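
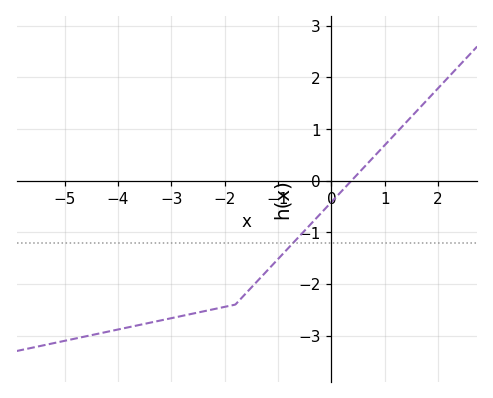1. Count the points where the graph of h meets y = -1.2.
1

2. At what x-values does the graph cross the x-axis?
0.4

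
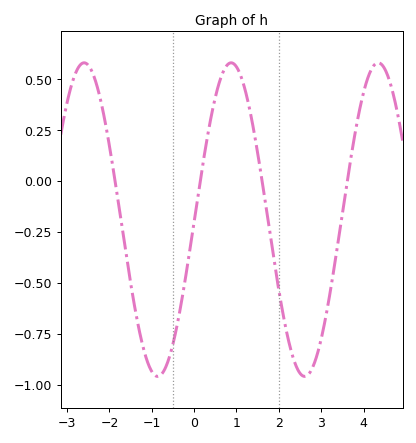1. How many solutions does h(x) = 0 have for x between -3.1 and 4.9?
4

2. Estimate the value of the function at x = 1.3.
0.36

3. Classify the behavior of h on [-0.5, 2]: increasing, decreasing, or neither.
neither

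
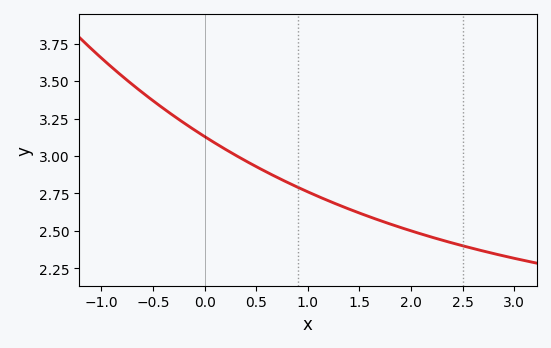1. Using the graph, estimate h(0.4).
2.97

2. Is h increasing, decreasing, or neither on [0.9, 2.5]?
decreasing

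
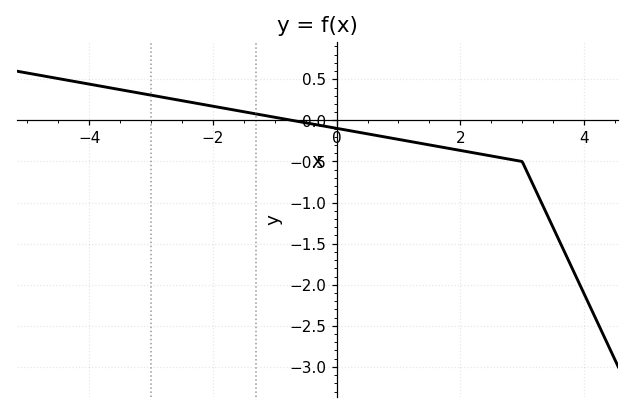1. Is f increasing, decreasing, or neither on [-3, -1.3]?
decreasing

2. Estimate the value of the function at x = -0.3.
-0.056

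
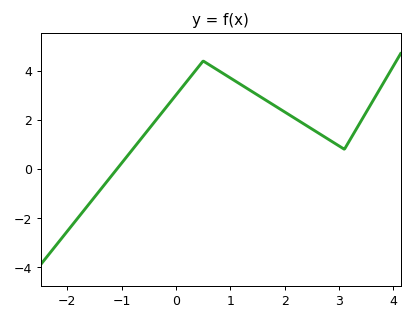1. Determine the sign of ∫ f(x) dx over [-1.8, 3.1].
positive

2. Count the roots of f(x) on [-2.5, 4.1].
1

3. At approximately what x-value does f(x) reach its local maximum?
0.5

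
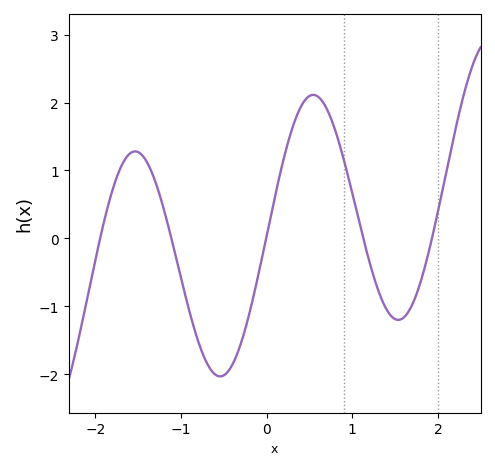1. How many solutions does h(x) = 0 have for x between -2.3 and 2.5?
5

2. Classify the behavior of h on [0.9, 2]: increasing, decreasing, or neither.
neither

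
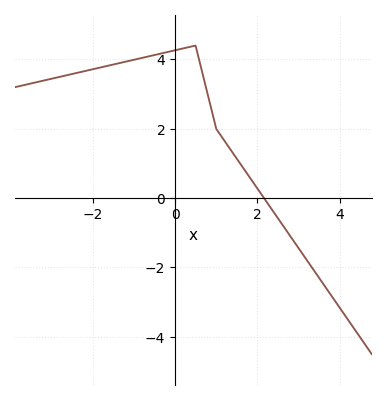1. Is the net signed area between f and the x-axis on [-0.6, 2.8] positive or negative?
positive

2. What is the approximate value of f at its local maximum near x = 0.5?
4.4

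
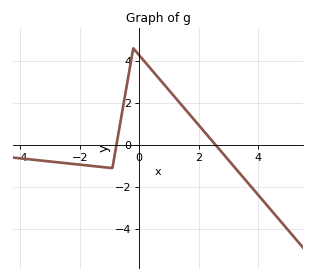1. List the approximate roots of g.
-0.8, 2.6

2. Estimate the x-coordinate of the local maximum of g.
-0.2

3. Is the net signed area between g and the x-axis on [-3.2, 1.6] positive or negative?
positive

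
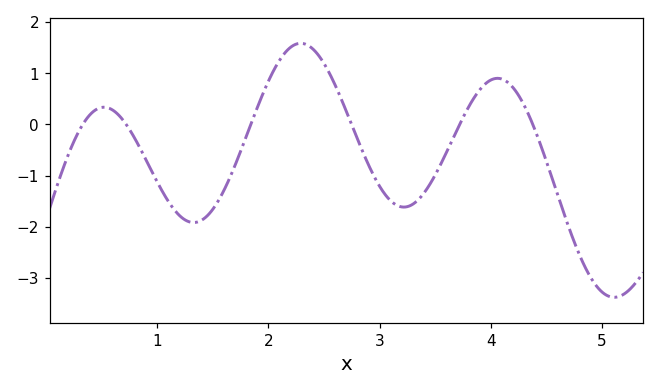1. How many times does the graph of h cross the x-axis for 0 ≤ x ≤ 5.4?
6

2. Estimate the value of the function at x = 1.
-1.12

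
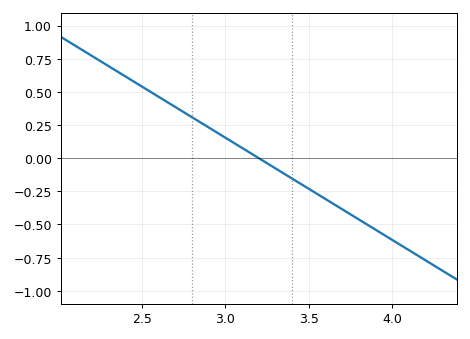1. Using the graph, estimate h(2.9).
0.25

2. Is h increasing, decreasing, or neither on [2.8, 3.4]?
decreasing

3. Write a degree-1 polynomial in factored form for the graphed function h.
y = -0.77(x - 3.2)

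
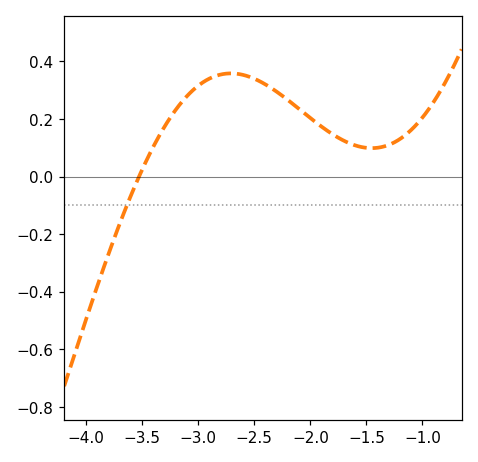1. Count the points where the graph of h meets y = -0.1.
1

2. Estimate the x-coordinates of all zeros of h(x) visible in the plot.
-3.55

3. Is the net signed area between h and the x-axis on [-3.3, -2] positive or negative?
positive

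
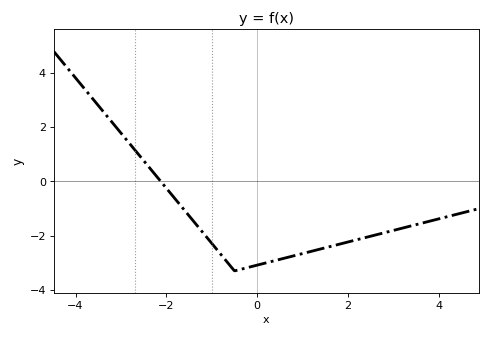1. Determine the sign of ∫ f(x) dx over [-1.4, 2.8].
negative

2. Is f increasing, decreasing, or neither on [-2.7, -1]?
decreasing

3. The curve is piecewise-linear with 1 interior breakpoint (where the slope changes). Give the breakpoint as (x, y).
(-0.5, -3.3)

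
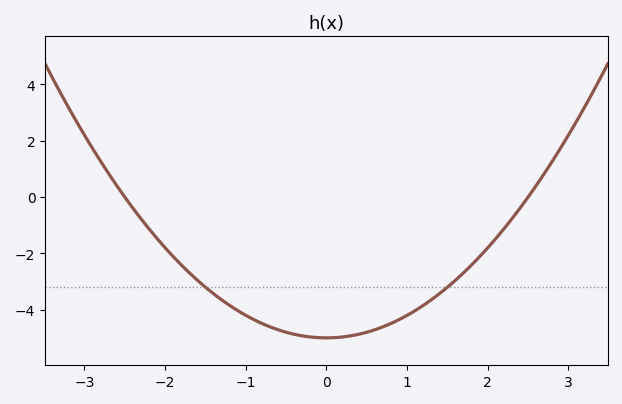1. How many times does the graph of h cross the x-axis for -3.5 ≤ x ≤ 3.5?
2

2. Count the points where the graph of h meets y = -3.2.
2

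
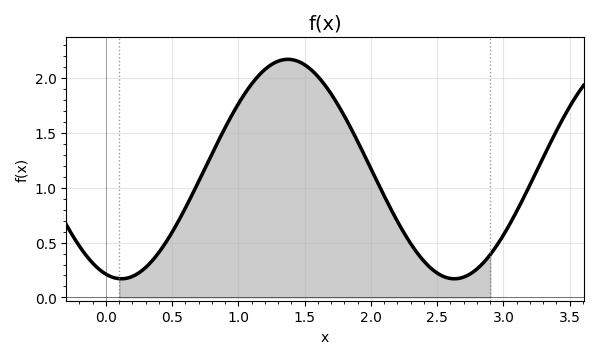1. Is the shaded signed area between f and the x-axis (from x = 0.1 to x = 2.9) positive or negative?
positive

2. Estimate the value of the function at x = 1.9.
1.42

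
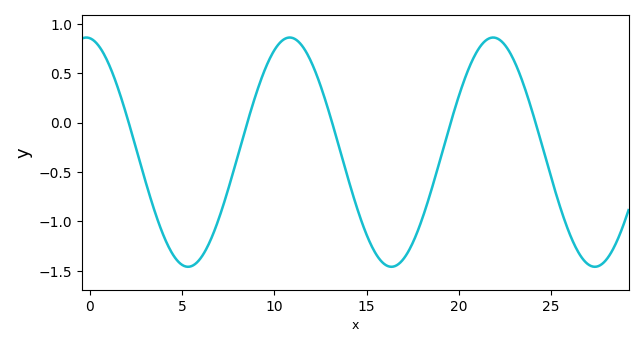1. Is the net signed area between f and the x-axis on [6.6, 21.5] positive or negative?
negative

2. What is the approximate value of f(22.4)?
0.8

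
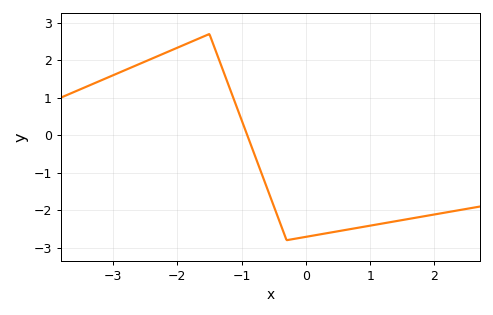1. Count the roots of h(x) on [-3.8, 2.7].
1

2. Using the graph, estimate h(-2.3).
2.1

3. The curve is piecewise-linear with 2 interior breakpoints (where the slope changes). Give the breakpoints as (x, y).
(-1.5, 2.7); (-0.3, -2.8)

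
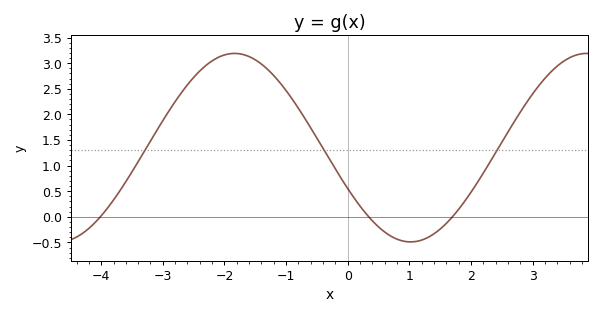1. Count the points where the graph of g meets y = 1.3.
3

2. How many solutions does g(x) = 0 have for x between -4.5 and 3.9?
3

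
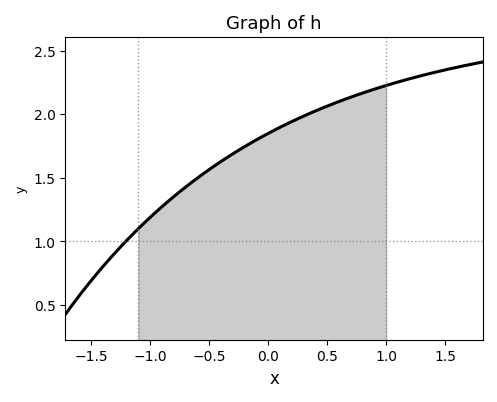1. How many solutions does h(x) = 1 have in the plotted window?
1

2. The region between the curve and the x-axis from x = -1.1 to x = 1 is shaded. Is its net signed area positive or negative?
positive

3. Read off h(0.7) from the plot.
2.15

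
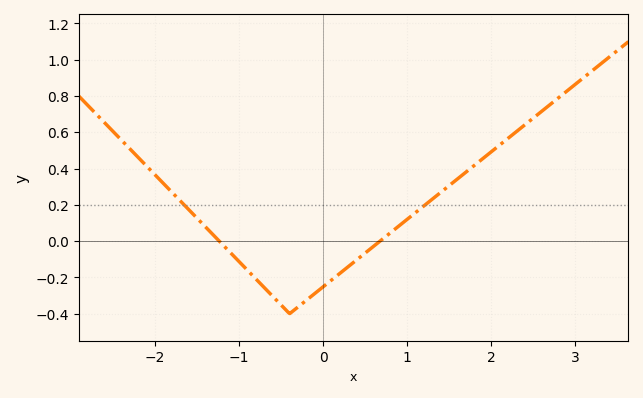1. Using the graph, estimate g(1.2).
0.195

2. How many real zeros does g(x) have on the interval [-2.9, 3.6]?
2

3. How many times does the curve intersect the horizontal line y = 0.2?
2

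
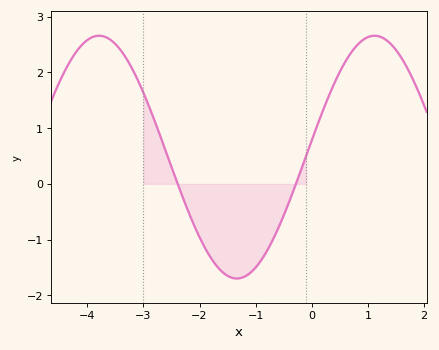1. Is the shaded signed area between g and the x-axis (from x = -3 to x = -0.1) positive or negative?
negative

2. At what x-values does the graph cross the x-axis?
-2.39, -0.282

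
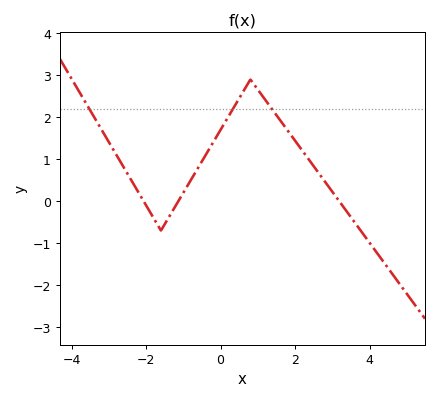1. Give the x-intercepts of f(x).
-2.06, -1.13, 3.18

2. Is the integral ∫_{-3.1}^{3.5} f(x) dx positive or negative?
positive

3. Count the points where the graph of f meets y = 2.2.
3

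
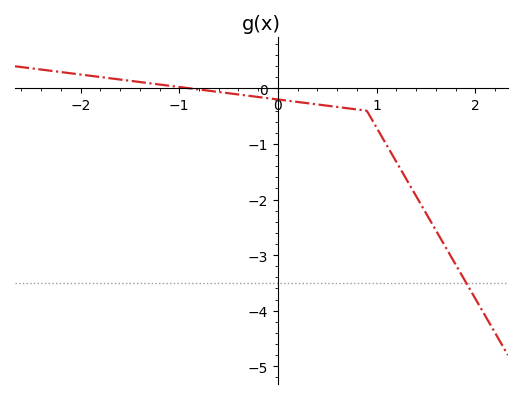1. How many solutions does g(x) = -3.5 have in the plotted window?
1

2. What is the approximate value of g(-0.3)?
-0.131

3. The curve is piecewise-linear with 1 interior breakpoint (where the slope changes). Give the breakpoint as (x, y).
(0.9, -0.4)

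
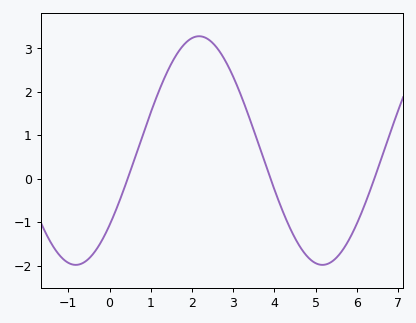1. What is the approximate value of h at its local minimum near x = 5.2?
-2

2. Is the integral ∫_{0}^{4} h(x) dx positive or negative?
positive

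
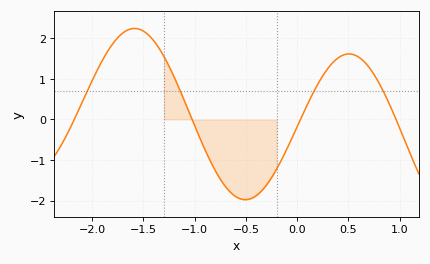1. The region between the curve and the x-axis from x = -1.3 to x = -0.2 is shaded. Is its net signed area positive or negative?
negative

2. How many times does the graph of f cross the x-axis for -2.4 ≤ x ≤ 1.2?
4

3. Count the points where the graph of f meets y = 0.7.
4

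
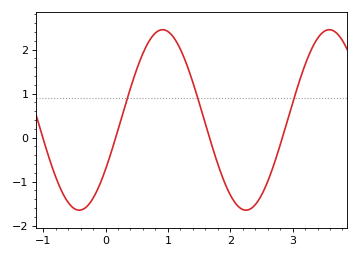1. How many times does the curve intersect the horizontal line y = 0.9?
3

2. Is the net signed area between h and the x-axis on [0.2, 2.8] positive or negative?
positive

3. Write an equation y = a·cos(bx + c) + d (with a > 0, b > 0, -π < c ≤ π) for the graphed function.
y = 2.05cos(2.35x - 2.15) + 0.4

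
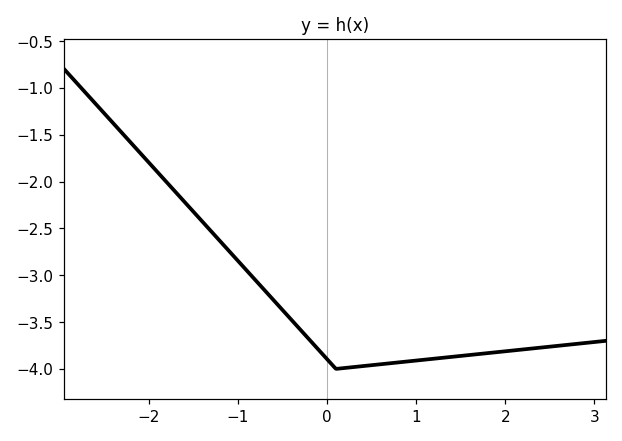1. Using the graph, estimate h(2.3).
-3.8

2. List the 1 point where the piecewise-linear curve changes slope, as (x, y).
(0.1, -4)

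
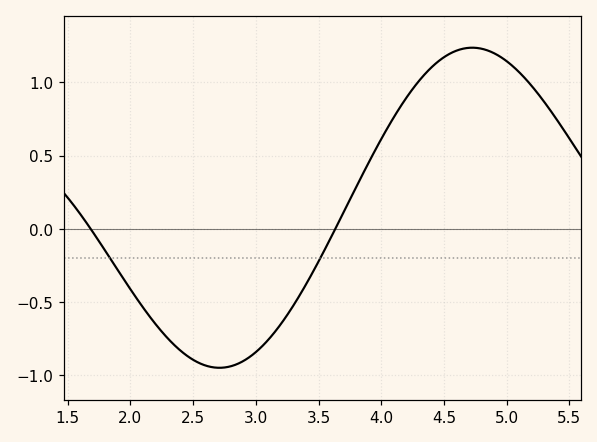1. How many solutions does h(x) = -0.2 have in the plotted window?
2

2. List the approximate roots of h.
1.7, 3.6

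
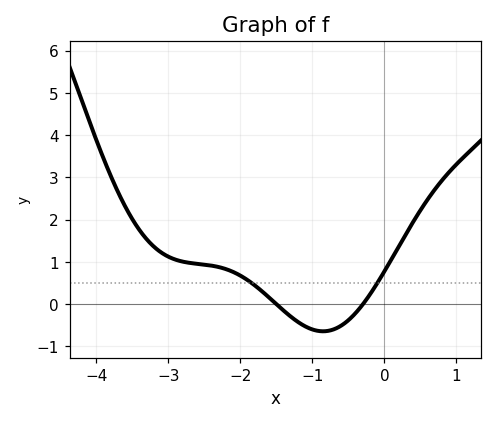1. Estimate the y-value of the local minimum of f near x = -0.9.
-0.6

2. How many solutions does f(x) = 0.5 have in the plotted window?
2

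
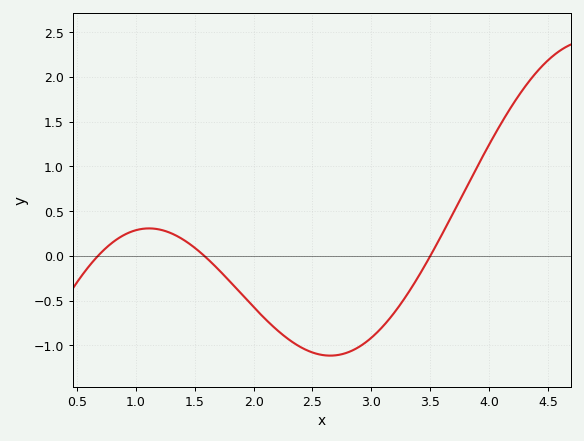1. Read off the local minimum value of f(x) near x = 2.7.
-1.1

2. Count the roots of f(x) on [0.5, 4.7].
3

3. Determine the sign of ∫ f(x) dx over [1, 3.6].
negative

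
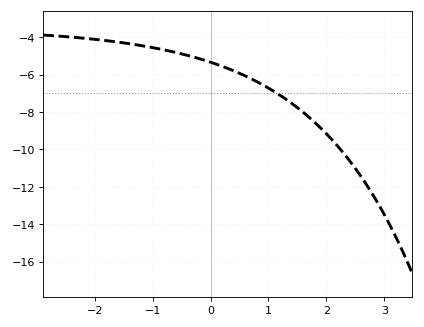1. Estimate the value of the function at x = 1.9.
-8.8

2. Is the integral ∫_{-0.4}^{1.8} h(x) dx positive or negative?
negative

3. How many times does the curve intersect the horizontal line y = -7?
1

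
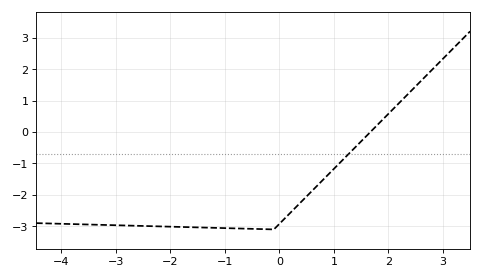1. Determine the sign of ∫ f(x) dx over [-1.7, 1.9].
negative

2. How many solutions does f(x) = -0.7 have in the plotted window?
1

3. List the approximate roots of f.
1.6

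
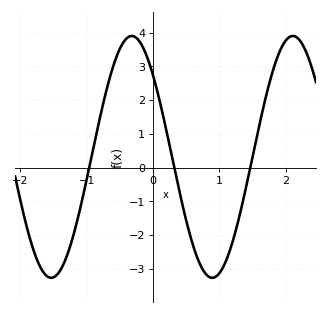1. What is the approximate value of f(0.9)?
-3.3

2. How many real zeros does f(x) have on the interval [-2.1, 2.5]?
3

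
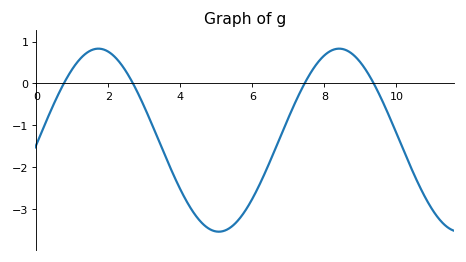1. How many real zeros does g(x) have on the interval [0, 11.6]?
4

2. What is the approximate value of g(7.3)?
-0.3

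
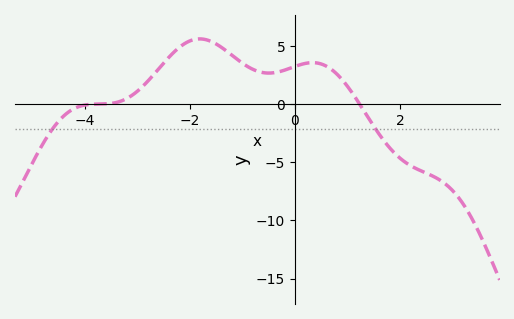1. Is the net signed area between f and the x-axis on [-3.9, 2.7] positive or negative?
positive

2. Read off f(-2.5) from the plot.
3.53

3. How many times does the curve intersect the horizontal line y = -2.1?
2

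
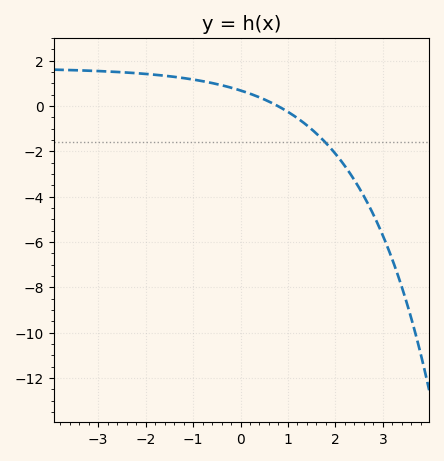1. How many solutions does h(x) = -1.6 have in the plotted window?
1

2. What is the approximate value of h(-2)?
1.4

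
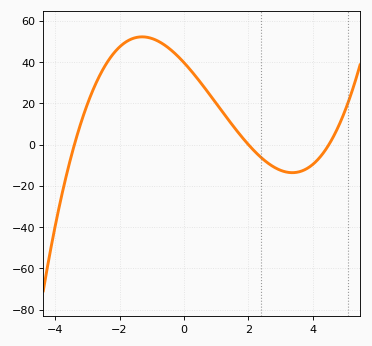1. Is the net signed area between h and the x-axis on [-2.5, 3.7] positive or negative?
positive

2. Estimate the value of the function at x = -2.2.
44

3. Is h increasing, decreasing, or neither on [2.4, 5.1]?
neither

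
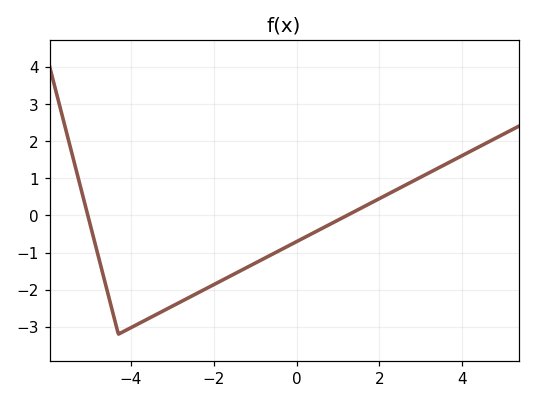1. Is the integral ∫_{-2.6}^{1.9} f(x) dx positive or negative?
negative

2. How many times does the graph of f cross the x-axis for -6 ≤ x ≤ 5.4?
2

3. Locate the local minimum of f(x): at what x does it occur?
-4.2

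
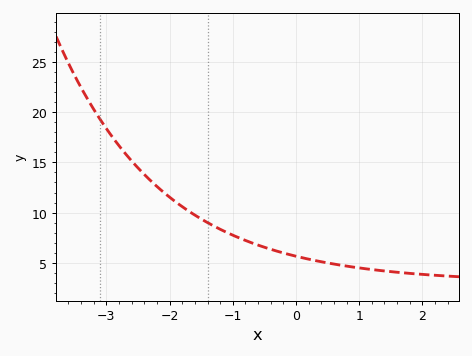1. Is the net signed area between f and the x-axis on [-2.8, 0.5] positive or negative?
positive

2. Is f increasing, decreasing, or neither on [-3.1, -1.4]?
decreasing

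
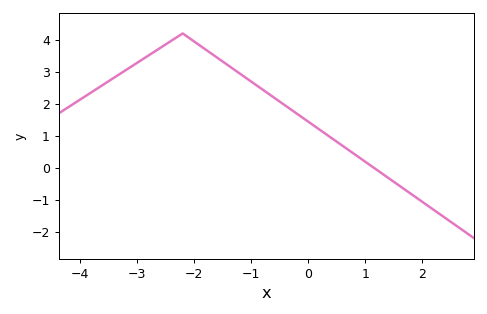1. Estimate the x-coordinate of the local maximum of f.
-2.2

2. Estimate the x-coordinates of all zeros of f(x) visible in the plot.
1.15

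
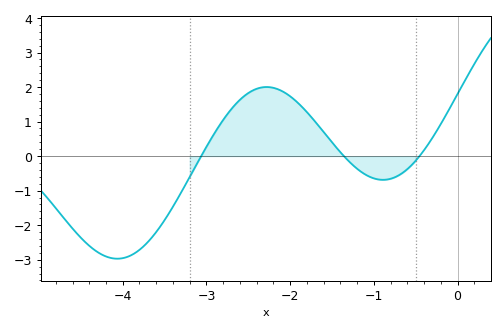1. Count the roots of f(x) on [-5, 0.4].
3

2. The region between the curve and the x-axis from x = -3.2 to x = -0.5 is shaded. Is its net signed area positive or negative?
positive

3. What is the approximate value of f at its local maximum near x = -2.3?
2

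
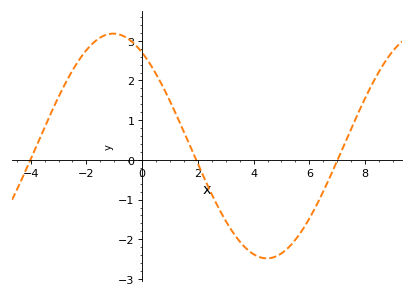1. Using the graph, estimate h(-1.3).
3.15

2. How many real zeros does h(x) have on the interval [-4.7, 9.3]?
3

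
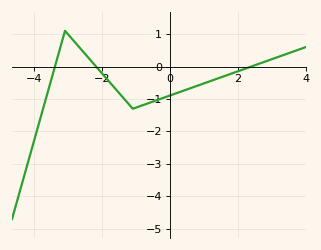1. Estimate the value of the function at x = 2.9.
0.188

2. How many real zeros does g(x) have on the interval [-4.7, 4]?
3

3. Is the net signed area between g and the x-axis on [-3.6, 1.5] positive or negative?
negative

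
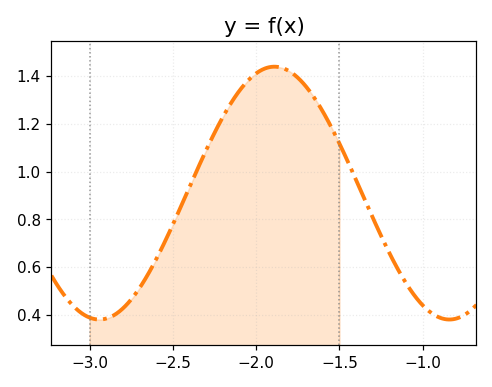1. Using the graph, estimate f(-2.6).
0.633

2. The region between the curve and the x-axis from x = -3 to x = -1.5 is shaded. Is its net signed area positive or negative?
positive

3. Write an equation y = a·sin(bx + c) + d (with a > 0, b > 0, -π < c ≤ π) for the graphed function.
y = 0.53sin(2.99x + 0.942) + 0.91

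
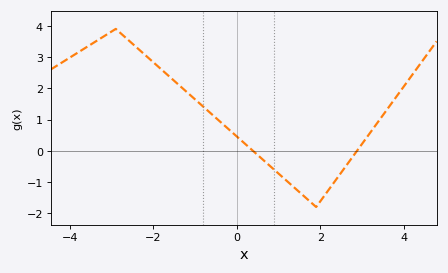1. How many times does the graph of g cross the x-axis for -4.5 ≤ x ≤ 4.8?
2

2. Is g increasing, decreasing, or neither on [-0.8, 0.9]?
decreasing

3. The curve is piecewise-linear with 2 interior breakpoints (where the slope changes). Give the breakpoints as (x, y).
(-2.9, 3.9); (1.9, -1.8)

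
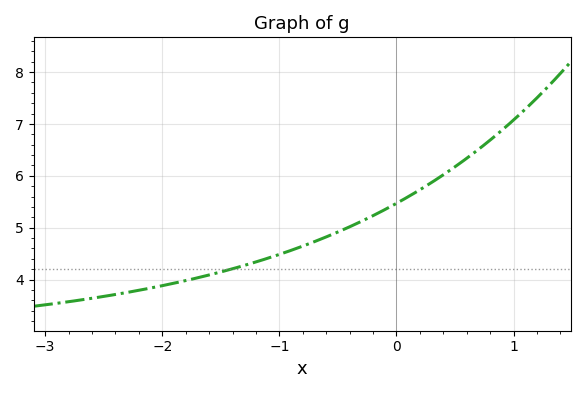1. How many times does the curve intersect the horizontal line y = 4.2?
1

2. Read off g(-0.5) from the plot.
4.92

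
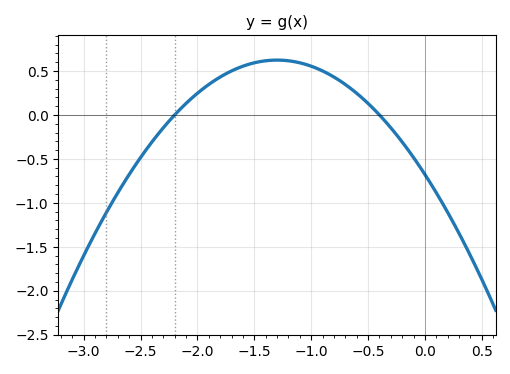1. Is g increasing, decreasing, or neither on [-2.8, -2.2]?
increasing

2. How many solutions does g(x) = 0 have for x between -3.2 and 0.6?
2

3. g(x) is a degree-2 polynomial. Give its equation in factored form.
y = -0.77(x + 2.2)(x + 0.4)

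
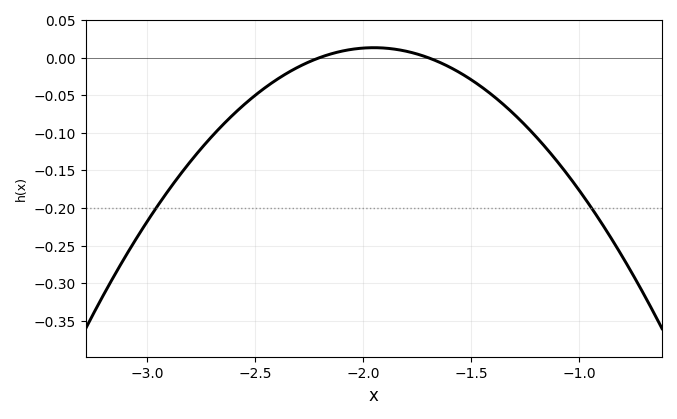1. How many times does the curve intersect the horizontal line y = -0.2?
2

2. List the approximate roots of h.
-2.2, -1.7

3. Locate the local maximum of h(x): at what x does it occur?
-1.95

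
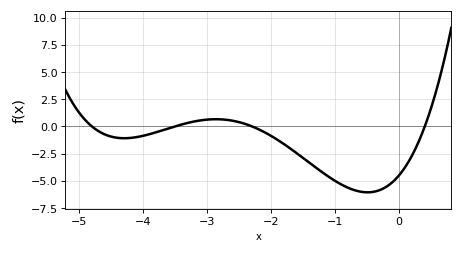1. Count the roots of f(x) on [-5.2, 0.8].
4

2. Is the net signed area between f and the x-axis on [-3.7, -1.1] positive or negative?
negative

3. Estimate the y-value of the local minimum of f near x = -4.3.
-1.09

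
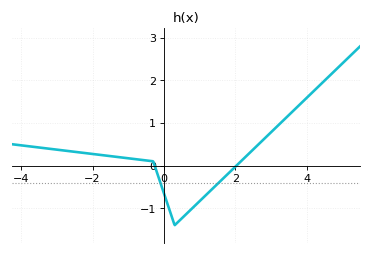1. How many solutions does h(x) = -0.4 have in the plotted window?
2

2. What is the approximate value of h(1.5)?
-0.431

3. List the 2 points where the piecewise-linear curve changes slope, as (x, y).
(-0.3, 0.1); (0.3, -1.4)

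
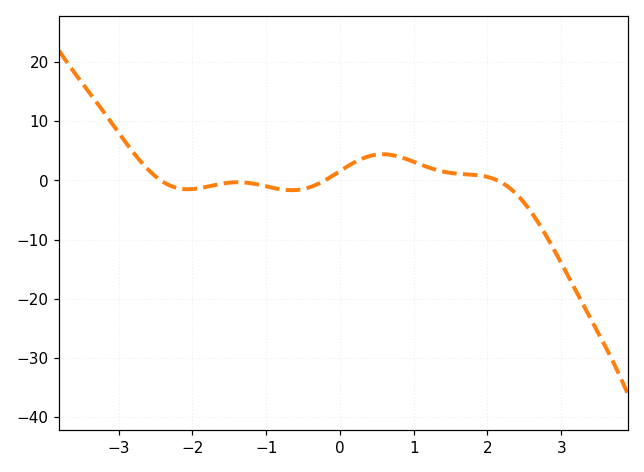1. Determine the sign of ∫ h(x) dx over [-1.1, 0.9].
positive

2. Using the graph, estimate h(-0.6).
-2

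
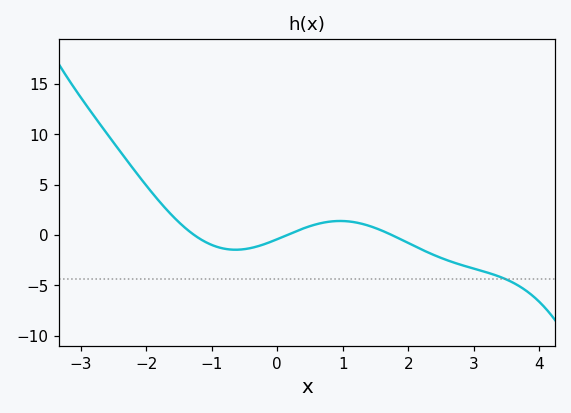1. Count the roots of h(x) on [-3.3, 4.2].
3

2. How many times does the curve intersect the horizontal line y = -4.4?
1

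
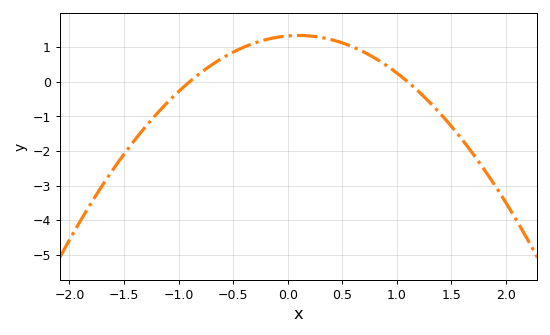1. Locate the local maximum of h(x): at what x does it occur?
0.1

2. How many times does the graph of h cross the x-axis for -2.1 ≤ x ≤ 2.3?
2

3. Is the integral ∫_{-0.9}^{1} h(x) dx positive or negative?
positive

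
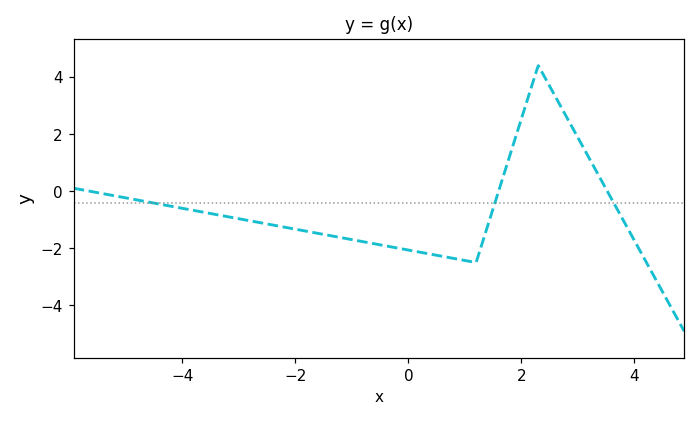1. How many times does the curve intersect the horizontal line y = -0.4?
3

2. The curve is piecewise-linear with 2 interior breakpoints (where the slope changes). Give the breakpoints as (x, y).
(1.2, -2.5); (2.3, 4.4)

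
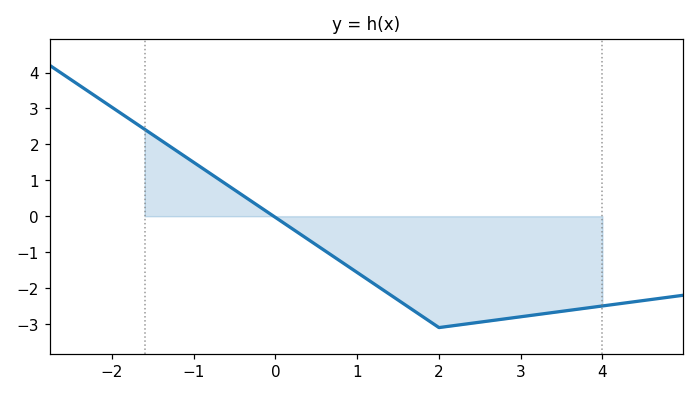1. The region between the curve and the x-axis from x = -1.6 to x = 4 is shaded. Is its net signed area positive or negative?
negative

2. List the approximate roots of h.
-0.022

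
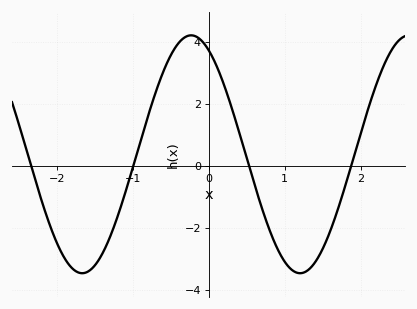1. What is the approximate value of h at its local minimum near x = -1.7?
-3.4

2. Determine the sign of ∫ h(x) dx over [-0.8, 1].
positive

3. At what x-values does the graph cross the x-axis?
-2.3, -1, 0.5, 1.9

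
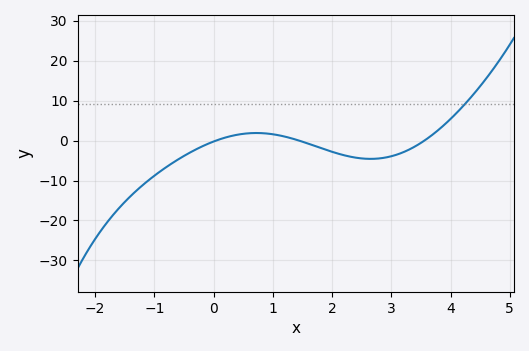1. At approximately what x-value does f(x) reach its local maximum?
0.724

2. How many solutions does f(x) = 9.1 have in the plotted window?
1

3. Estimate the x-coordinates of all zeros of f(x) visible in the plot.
0.043, 1.44, 3.56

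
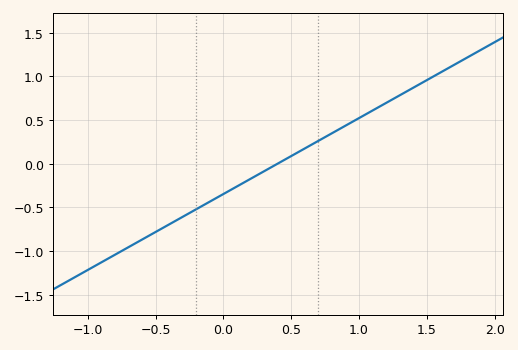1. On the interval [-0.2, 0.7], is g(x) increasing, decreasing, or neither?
increasing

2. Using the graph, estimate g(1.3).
0.8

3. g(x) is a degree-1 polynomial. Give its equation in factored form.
y = 0.87(x - 0.4)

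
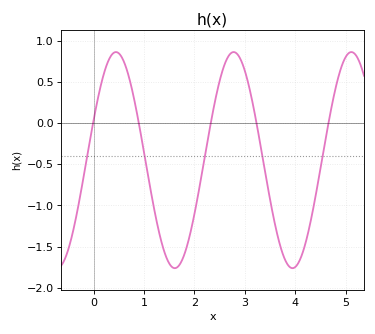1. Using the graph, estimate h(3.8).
-1.65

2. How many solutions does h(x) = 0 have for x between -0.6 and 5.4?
5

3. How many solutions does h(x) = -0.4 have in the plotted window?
5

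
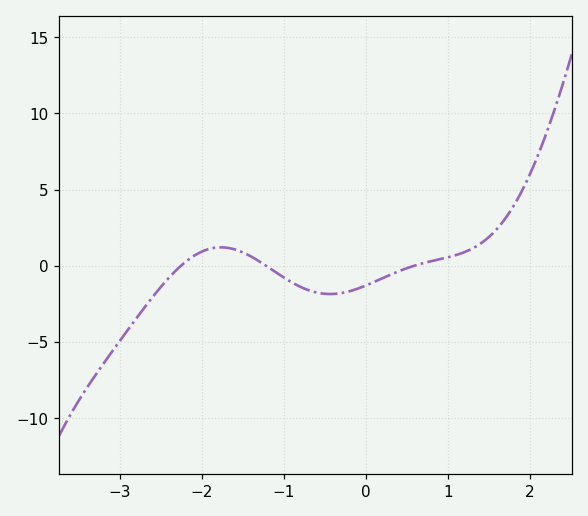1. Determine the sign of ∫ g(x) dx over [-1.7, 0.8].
negative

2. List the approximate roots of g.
-2.3, -1.2, 0.6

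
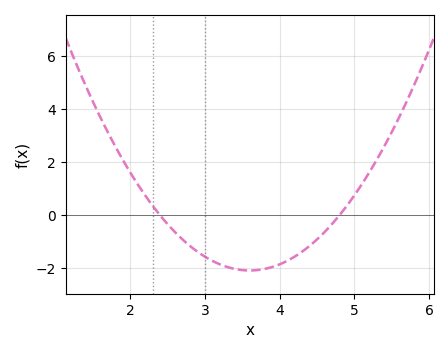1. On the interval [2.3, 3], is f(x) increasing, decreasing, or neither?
decreasing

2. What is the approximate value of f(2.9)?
-1.4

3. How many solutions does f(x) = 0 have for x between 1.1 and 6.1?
2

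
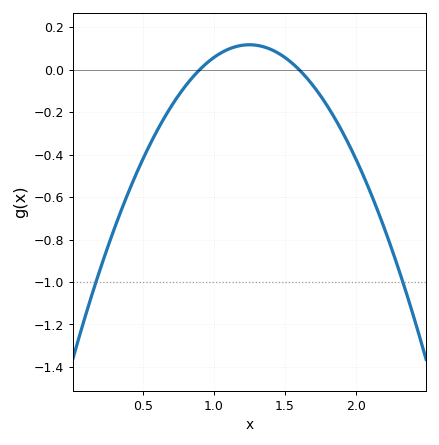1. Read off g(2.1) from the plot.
-0.576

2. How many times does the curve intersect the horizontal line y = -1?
2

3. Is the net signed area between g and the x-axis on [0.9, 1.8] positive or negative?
positive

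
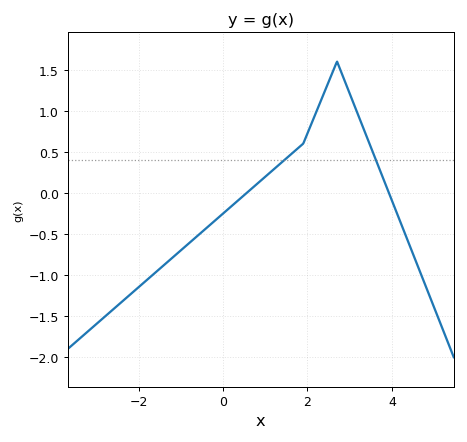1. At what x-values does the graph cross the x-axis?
0.56, 3.93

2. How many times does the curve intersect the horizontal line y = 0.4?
2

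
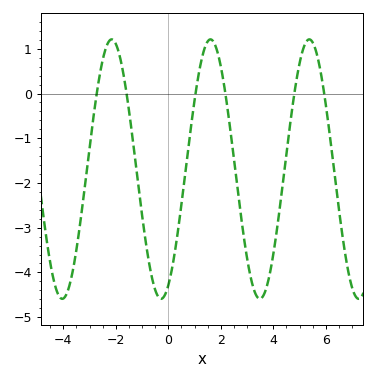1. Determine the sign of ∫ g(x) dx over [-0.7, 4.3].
negative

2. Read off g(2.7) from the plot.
-2.43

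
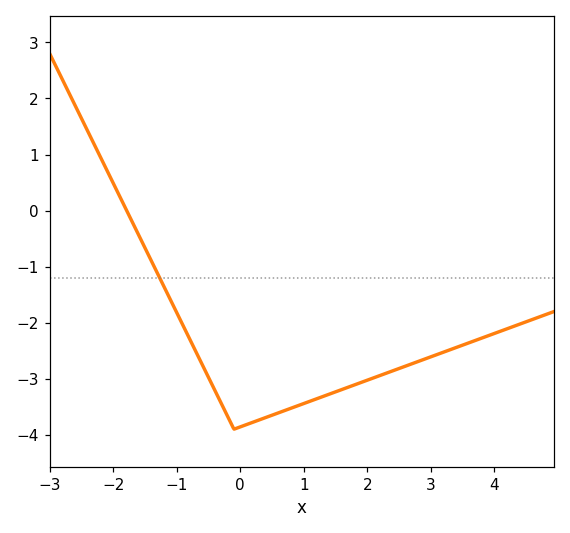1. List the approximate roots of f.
-1.79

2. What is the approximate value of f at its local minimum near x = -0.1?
-3.9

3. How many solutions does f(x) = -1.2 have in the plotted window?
1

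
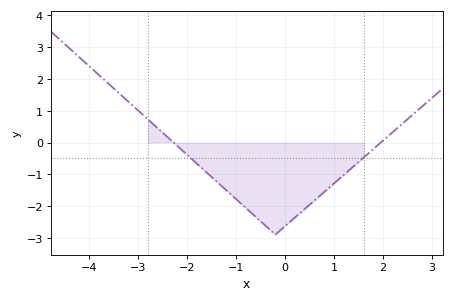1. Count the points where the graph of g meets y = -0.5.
2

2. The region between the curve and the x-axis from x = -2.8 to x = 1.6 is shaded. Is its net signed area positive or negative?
negative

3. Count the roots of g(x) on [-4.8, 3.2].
2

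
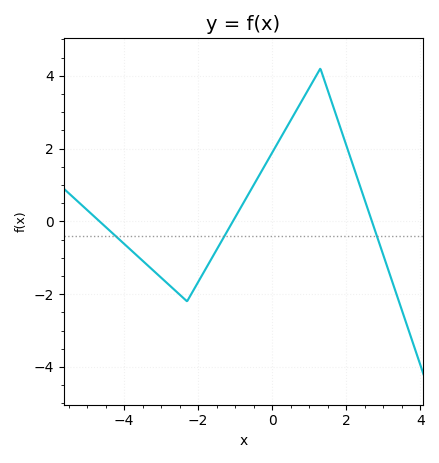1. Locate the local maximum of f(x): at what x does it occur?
1.3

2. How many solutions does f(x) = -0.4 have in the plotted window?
3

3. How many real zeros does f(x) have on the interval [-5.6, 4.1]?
3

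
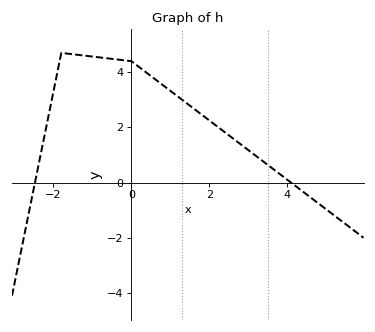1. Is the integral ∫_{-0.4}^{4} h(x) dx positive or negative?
positive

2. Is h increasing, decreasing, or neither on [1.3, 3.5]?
decreasing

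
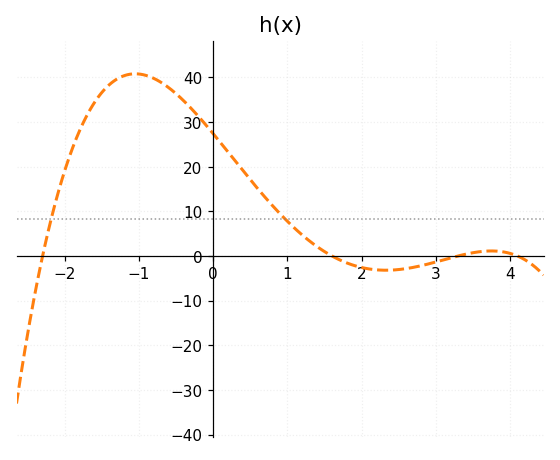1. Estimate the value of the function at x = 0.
27.4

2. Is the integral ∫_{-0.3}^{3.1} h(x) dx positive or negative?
positive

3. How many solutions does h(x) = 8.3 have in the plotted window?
2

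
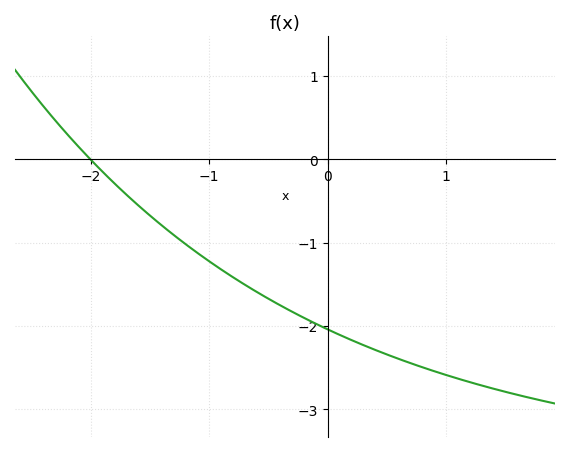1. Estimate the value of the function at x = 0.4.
-2.3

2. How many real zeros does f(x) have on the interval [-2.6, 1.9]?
1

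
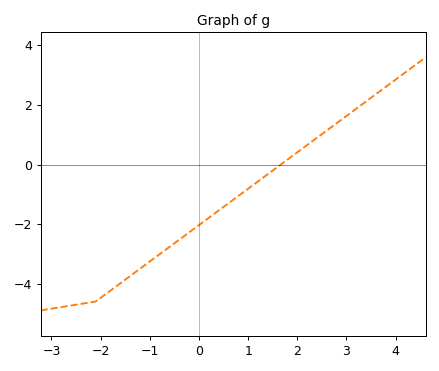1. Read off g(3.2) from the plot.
1.8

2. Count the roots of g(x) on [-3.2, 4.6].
1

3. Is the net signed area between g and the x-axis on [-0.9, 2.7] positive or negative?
negative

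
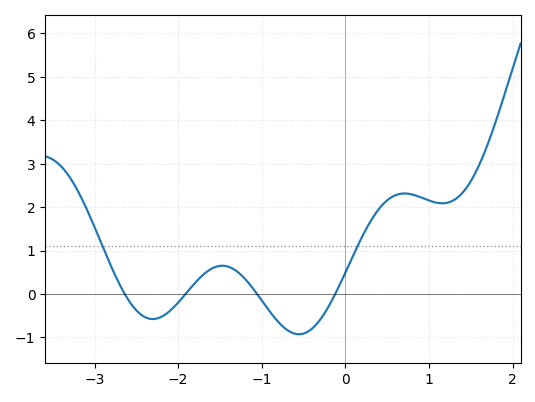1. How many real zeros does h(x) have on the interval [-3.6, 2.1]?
4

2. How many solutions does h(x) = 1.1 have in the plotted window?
2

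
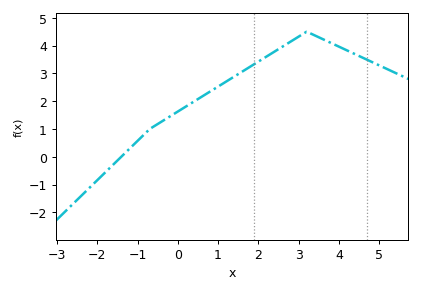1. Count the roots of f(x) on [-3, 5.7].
1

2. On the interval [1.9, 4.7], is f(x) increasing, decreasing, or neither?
neither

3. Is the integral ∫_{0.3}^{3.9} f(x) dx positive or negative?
positive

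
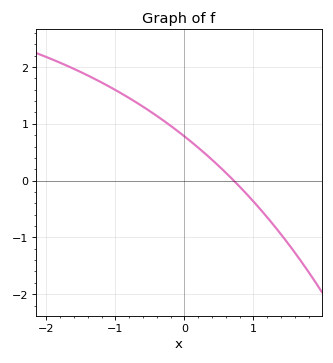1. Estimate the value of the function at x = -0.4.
1.1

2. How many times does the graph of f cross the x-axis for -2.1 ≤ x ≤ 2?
1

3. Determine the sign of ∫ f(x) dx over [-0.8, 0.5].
positive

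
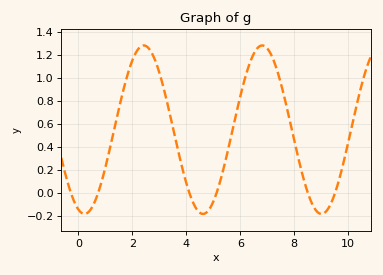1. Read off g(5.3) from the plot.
0.141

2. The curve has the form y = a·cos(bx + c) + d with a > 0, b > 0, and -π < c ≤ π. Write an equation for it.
y = 0.73cos(1.43x + 2.82) + 0.55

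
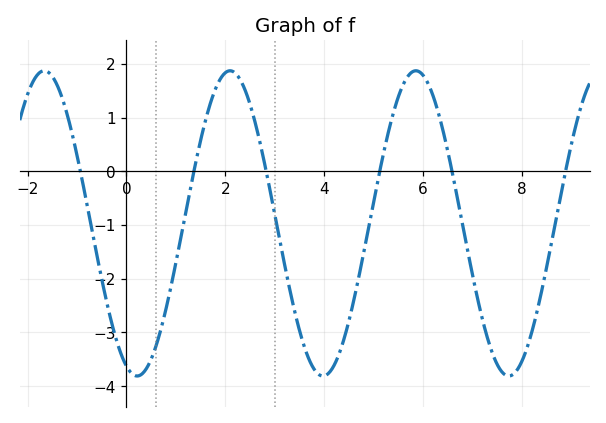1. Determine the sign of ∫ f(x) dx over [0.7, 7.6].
negative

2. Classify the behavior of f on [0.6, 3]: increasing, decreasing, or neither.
neither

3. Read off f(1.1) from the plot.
-1.2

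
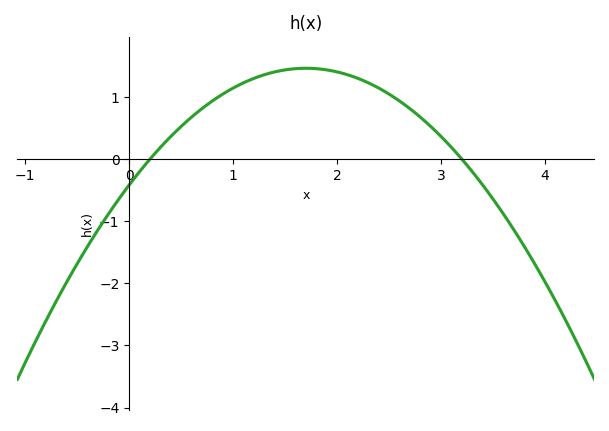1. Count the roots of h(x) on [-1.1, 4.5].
2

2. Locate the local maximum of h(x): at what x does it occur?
1.7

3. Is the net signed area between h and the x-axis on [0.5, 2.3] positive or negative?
positive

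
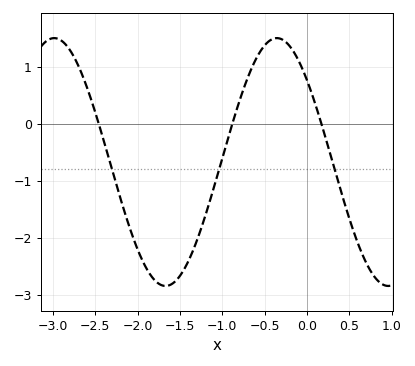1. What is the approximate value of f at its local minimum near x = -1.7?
-2.8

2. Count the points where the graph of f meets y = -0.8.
3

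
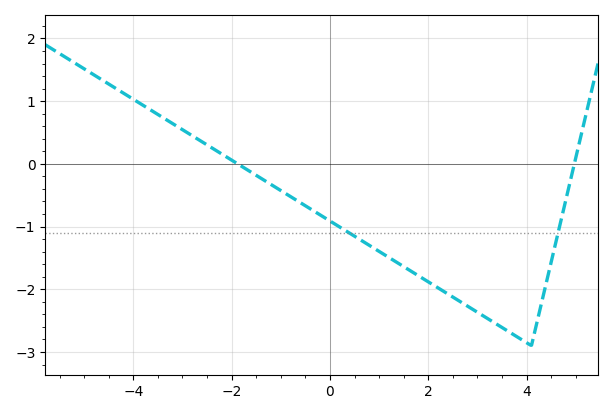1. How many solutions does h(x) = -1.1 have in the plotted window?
2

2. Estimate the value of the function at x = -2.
0.06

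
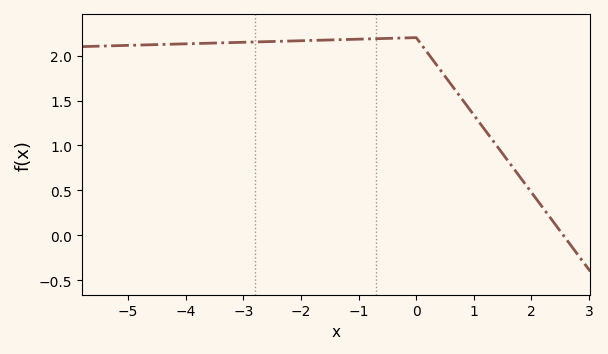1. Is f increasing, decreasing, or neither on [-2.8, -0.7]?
increasing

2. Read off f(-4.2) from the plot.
2.13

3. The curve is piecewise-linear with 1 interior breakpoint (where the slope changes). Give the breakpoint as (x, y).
(0, 2.2)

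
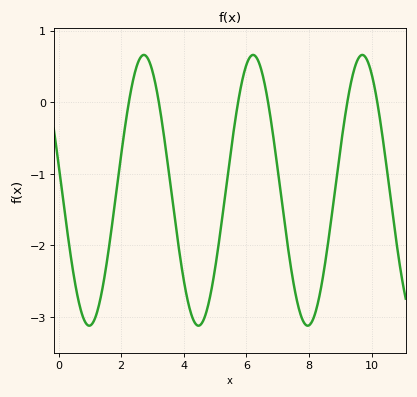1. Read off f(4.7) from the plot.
-2.96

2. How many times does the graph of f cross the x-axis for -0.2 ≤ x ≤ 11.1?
6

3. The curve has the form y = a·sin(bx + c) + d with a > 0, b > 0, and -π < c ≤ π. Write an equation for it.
y = 1.89sin(1.8x + 2.95) - 1.23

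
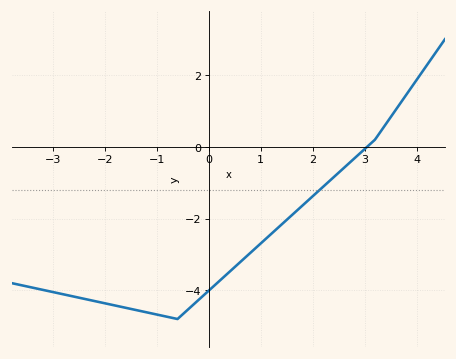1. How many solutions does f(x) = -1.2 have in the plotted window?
1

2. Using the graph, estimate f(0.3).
-3.6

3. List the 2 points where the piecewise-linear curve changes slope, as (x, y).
(-0.6, -4.8); (3.2, 0.2)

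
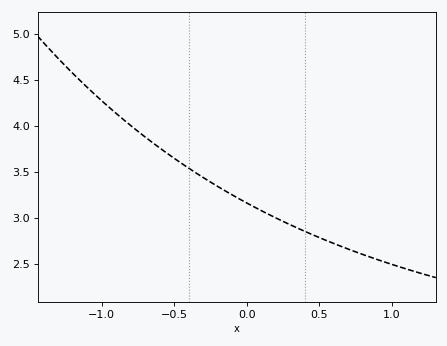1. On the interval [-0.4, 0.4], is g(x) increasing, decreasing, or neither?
decreasing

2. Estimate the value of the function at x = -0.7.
3.88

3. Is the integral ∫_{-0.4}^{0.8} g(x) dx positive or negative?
positive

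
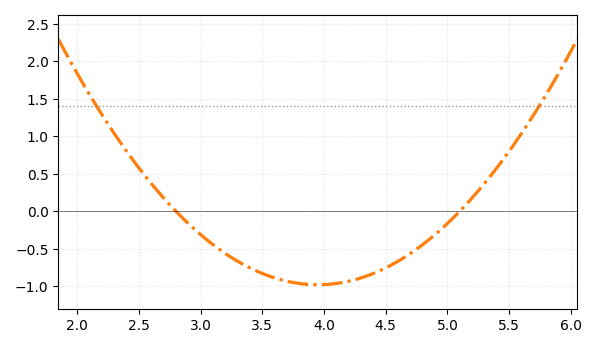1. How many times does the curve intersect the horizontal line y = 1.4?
2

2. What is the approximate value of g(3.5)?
-0.85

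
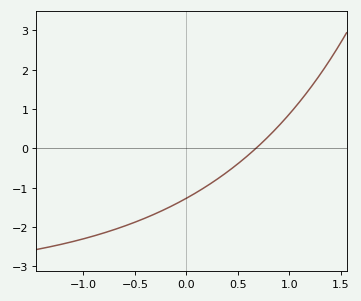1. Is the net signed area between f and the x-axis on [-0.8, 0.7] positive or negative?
negative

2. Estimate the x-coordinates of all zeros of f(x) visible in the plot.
0.7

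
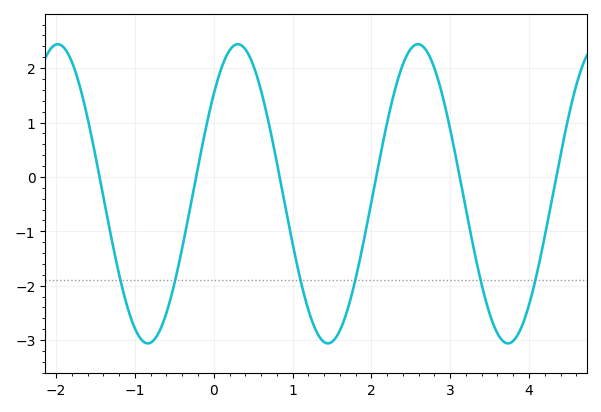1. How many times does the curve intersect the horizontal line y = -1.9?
6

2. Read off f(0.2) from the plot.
2.32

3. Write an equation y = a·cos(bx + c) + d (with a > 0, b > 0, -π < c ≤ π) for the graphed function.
y = 2.75cos(2.75x - 0.842) - 0.31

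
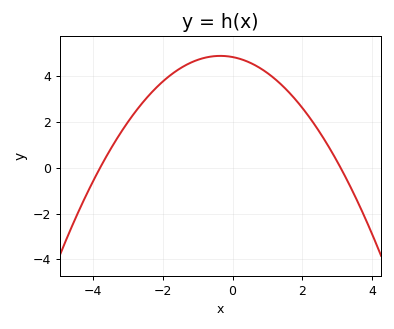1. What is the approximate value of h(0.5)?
4.6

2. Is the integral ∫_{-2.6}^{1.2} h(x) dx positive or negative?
positive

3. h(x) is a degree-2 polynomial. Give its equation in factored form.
y = -0.41(x + 3.8)(x - 3.1)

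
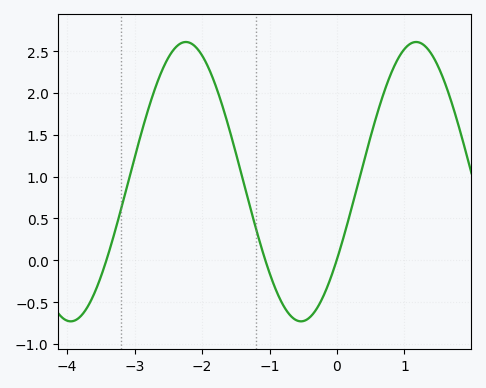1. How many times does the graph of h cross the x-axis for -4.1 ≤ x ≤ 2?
3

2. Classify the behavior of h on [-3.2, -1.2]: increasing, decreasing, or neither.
neither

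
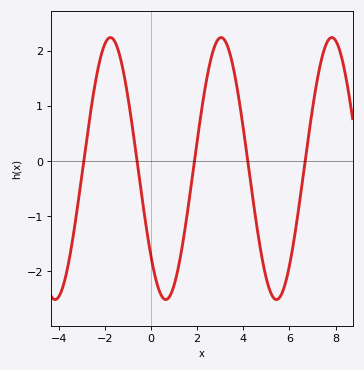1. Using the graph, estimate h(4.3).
-0.33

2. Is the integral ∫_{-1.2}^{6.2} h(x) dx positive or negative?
negative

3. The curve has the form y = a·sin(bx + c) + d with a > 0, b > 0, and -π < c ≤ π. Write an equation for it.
y = 2.38sin(1.31x - 2.41) - 0.14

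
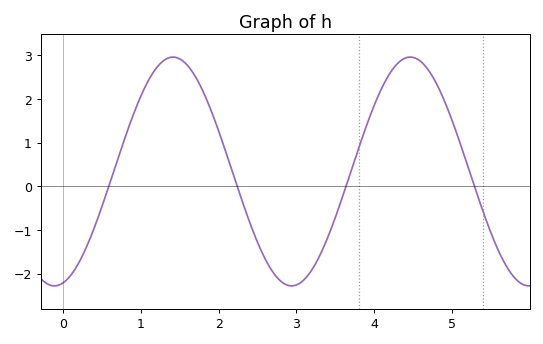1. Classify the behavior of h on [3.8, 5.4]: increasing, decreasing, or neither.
neither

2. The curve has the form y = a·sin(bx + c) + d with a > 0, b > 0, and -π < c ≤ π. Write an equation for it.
y = 2.62sin(2.1x - 1.3) + 0.34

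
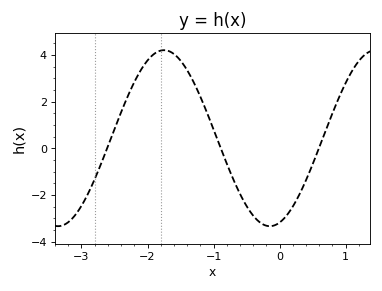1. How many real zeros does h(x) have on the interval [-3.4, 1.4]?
3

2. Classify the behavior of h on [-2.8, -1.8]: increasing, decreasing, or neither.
increasing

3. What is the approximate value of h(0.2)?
-2.48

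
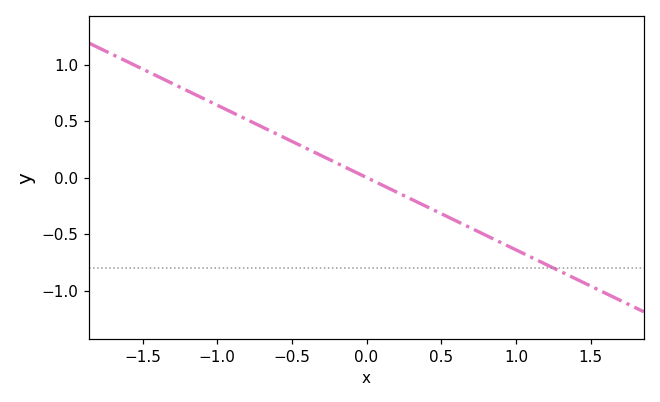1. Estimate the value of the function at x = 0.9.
-0.6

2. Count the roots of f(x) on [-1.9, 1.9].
1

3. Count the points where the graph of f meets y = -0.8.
1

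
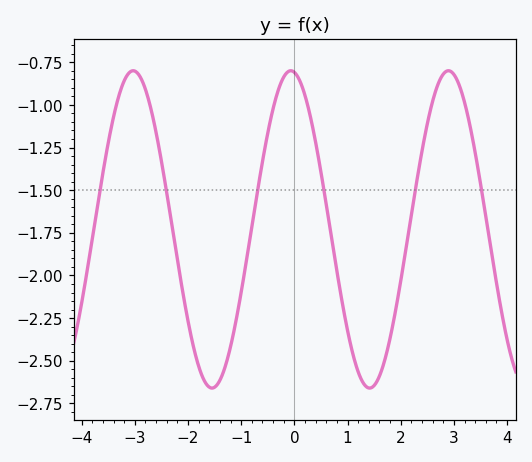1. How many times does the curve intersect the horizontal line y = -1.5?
6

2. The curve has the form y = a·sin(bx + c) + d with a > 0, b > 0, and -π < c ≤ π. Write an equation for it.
y = 0.93sin(2.1x + 1.7) - 1.73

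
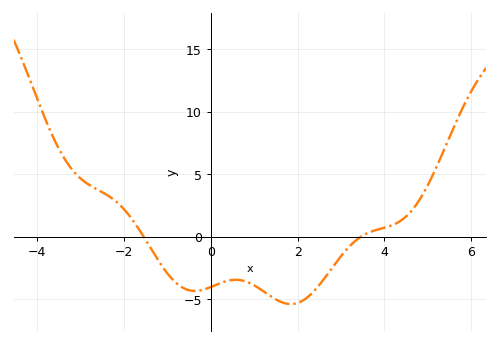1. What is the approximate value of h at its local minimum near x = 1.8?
-5.37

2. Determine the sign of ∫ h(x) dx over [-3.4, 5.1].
negative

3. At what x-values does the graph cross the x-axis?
-1.54, 3.45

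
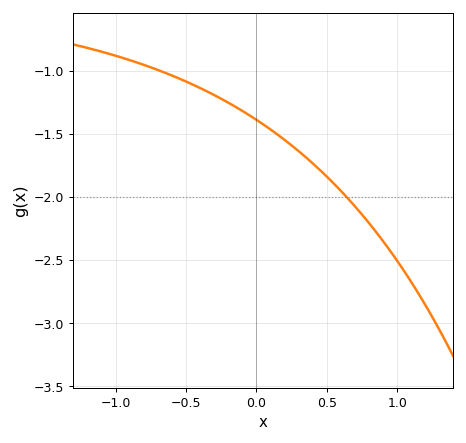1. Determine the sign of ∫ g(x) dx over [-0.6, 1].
negative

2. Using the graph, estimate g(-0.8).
-0.954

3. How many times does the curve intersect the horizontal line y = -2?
1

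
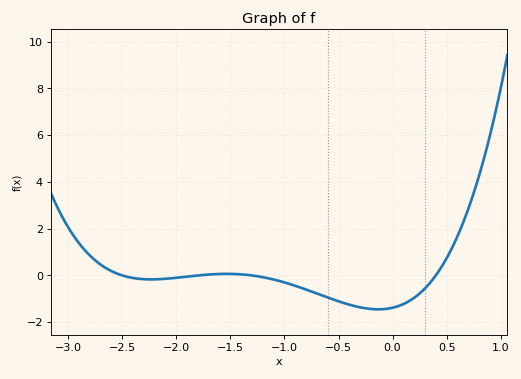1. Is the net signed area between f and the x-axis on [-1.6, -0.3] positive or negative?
negative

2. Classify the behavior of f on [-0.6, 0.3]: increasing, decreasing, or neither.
neither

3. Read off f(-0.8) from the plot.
-0.602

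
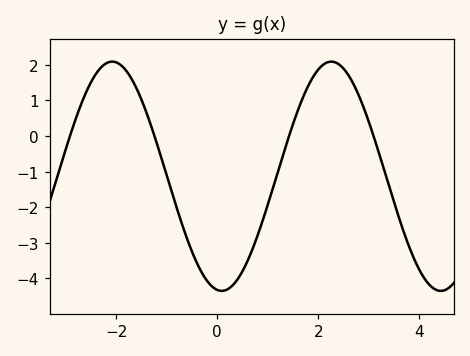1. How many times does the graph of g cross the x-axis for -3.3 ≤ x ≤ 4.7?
4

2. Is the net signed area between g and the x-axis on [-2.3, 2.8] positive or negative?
negative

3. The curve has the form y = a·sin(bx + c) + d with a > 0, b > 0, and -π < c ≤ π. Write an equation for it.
y = 3.22sin(1.45x - 1.7) - 1.13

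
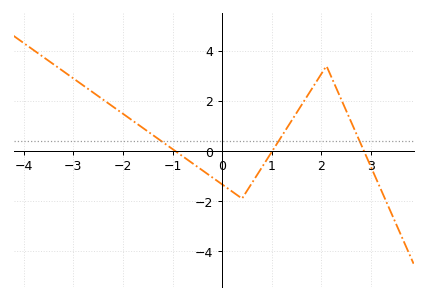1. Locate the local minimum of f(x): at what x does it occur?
0.398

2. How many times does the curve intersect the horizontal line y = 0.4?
3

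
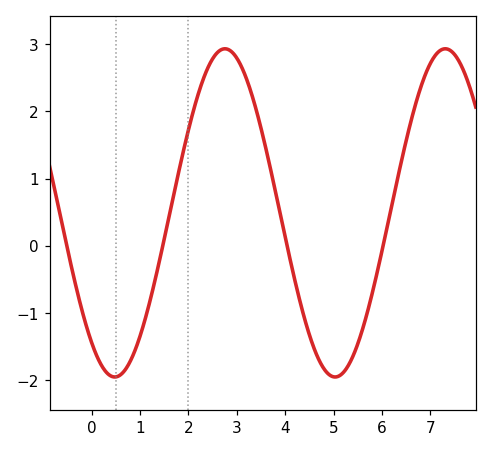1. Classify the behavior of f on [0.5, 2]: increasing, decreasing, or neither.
increasing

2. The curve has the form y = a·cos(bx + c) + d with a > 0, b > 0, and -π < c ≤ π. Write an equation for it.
y = 2.44cos(1.38x + 2.48) + 0.49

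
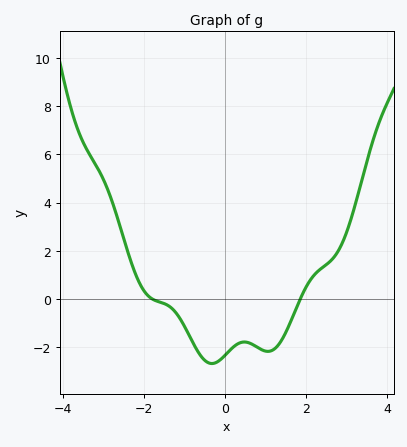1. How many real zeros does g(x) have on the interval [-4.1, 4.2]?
2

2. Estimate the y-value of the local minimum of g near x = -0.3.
-2.6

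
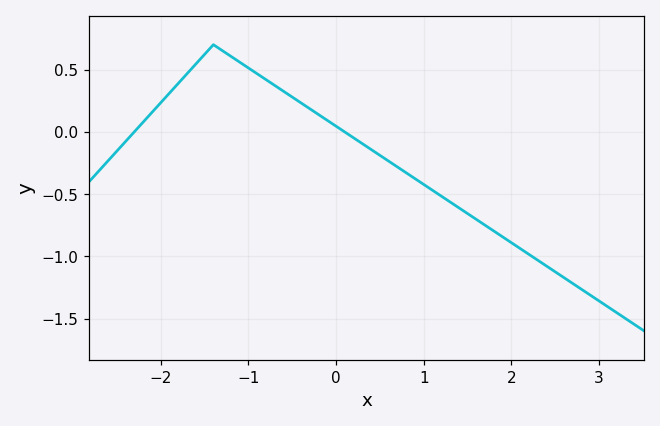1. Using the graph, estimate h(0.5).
-0.2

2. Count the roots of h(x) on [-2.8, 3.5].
2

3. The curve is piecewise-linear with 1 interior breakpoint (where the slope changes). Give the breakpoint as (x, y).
(-1.4, 0.7)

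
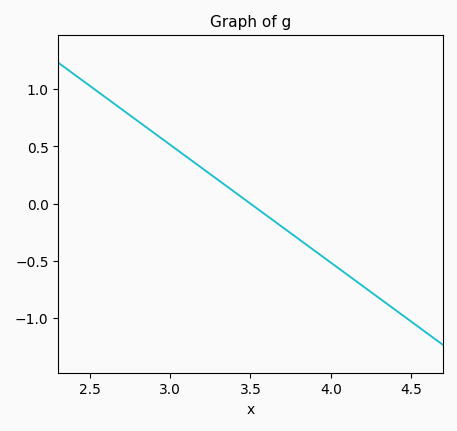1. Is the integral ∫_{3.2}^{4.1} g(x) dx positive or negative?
negative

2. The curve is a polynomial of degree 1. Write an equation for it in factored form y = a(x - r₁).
y = -1.03(x - 3.5)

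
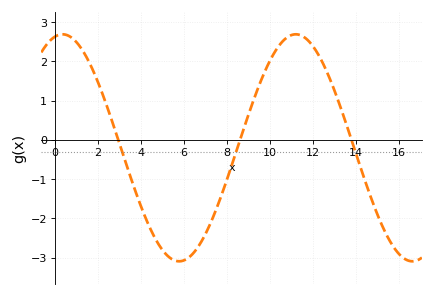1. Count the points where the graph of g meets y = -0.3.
3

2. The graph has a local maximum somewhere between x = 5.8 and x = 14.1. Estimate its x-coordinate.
11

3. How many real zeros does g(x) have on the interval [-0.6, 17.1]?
3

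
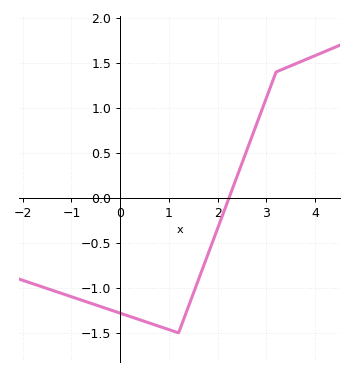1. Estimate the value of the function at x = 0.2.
-1.32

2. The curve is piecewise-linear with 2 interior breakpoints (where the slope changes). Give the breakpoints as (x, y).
(1.2, -1.5); (3.2, 1.4)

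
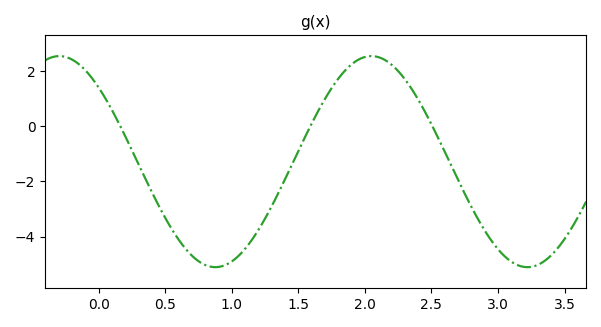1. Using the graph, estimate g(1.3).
-2.9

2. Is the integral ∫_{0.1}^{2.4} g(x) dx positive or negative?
negative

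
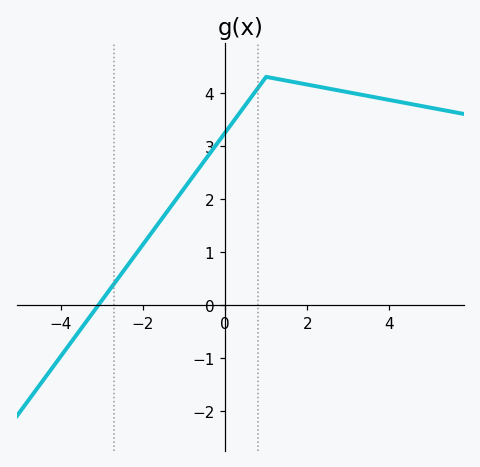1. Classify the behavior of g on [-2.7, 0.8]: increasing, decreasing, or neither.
increasing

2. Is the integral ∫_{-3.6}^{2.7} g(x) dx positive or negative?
positive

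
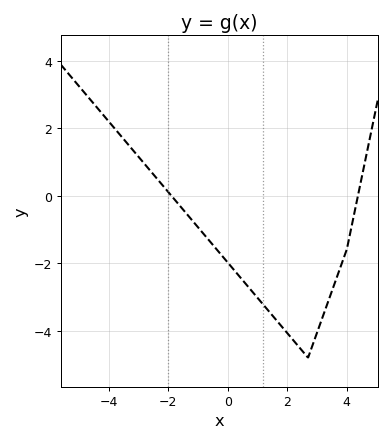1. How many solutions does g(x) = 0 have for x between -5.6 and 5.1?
2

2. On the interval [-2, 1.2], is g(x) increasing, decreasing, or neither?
decreasing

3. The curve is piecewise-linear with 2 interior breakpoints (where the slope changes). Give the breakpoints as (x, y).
(2.7, -4.8); (4, -1.6)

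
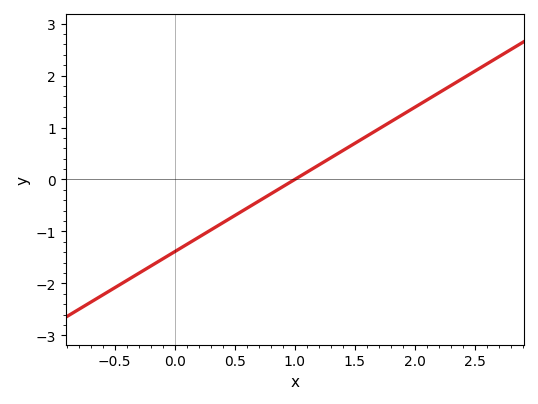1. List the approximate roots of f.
1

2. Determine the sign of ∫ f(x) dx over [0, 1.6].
negative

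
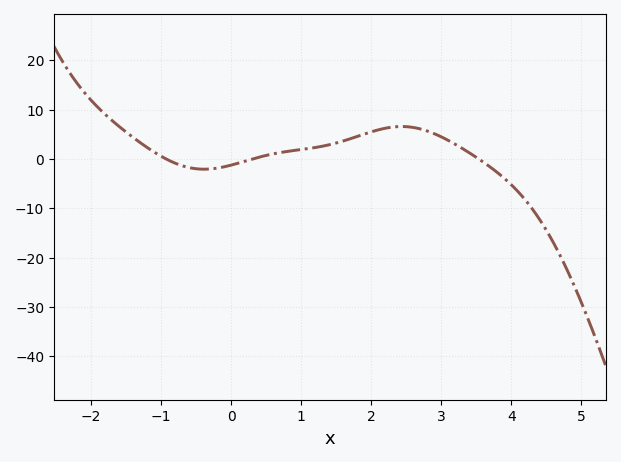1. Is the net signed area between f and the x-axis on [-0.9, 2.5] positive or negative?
positive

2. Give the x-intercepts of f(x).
-0.927, 0.31, 3.53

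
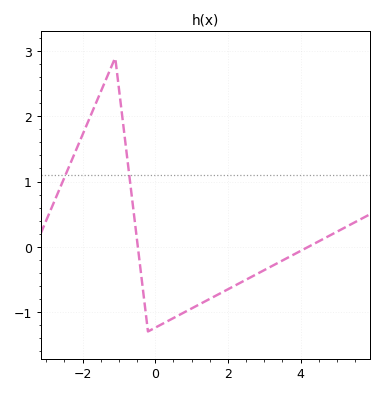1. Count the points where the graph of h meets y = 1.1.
2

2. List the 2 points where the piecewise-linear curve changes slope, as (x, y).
(-1.1, 2.9); (-0.2, -1.3)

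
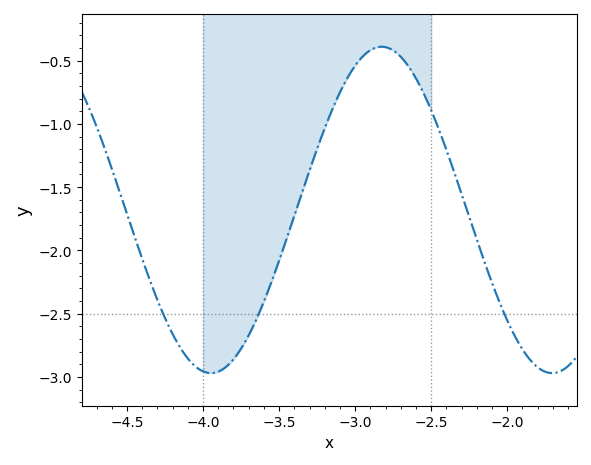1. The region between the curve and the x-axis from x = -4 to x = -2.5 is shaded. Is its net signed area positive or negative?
negative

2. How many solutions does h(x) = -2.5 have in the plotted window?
3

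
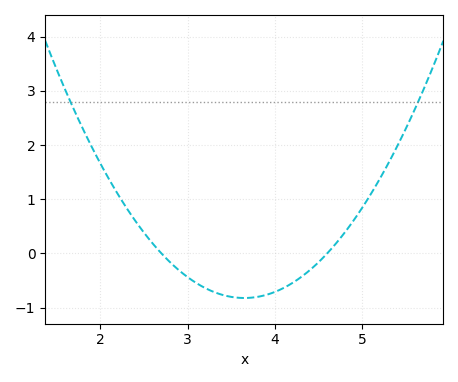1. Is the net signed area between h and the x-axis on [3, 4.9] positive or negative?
negative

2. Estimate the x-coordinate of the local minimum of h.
3.65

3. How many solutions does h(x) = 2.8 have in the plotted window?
2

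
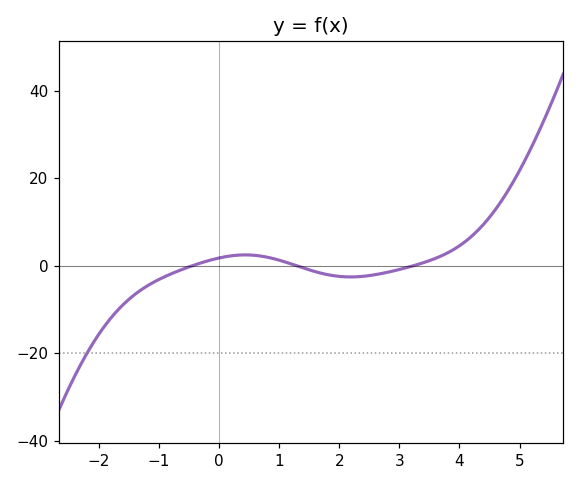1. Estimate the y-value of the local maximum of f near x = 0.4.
2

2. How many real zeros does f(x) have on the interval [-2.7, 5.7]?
3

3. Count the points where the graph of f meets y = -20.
1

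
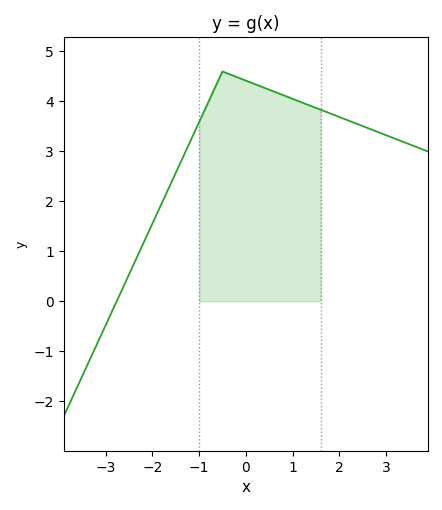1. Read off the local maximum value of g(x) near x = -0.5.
4.6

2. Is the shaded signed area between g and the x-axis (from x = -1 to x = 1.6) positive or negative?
positive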